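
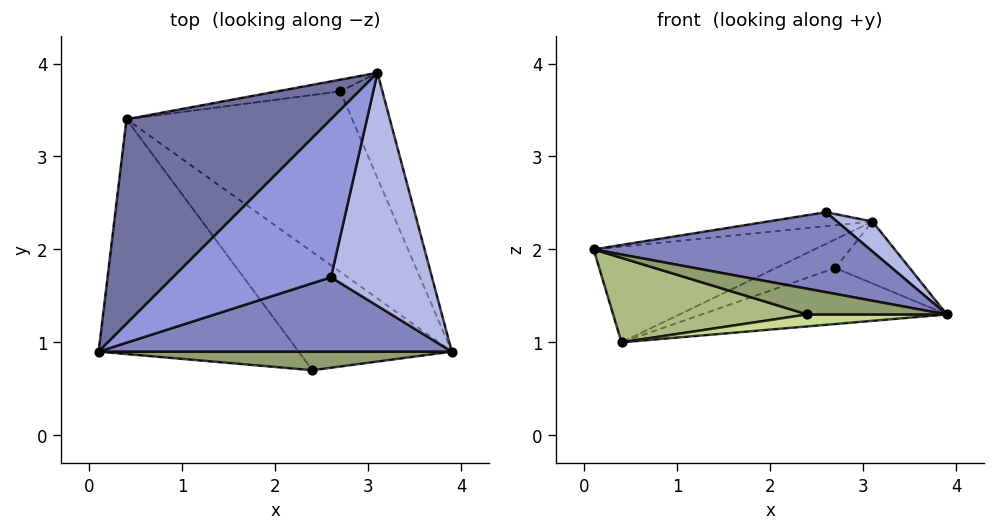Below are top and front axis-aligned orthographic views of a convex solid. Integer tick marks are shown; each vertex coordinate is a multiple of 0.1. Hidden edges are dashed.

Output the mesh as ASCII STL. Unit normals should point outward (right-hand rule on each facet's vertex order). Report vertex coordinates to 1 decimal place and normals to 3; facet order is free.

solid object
 facet normal -0.458 0.377 0.805
  outer loop
   vertex 0.4 3.4 1.0
   vertex 0.1 0.9 2.0
   vertex 3.1 3.9 2.3
  endloop
 endfacet
 facet normal 0.124 -0.727 0.676
  outer loop
   vertex 2.6 1.7 2.4
   vertex 0.1 0.9 2.0
   vertex 3.9 0.9 1.3
  endloop
 endfacet
 facet normal -0.184 0.086 0.979
  outer loop
   vertex 2.6 1.7 2.4
   vertex 3.1 3.9 2.3
   vertex 0.1 0.9 2.0
  endloop
 endfacet
 facet normal 0.605 -0.102 0.789
  outer loop
   vertex 2.6 1.7 2.4
   vertex 3.9 0.9 1.3
   vertex 3.1 3.9 2.3
  endloop
 endfacet
 facet normal 0.107 -0.805 0.583
  outer loop
   vertex 2.4 0.7 1.3
   vertex 3.9 0.9 1.3
   vertex 0.1 0.9 2.0
  endloop
 endfacet
 facet normal -0.301 -0.323 -0.897
  outer loop
   vertex 2.4 0.7 1.3
   vertex 0.1 0.9 2.0
   vertex 0.4 3.4 1.0
  endloop
 endfacet
 facet normal 0.013 -0.101 -0.995
  outer loop
   vertex 2.4 0.7 1.3
   vertex 0.4 3.4 1.0
   vertex 3.9 0.9 1.3
  endloop
 endfacet
 facet normal 0.636 0.391 -0.665
  outer loop
   vertex 2.7 3.7 1.8
   vertex 3.1 3.9 2.3
   vertex 3.9 0.9 1.3
  endloop
 endfacet
 facet normal 0.282 0.284 -0.916
  outer loop
   vertex 2.7 3.7 1.8
   vertex 3.9 0.9 1.3
   vertex 0.4 3.4 1.0
  endloop
 endfacet
 facet normal 0.011 0.925 -0.379
  outer loop
   vertex 2.7 3.7 1.8
   vertex 0.4 3.4 1.0
   vertex 3.1 3.9 2.3
  endloop
 endfacet
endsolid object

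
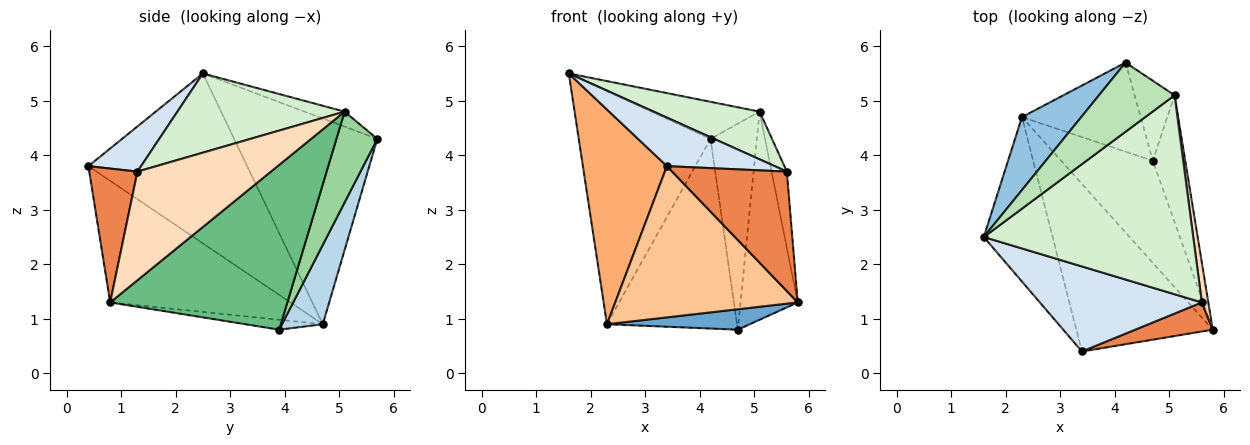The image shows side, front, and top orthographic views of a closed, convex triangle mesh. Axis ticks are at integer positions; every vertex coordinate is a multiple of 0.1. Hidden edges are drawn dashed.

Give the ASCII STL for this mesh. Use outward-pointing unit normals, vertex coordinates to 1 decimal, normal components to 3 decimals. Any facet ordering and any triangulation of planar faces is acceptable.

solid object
 facet normal -0.106 -0.195 -0.975
  outer loop
   vertex 2.3 4.7 0.9
   vertex 4.7 3.9 0.8
   vertex 5.8 0.8 1.3
  endloop
 endfacet
 facet normal -0.720 0.663 0.207
  outer loop
   vertex 2.3 4.7 0.9
   vertex 1.6 2.5 5.5
   vertex 4.2 5.7 4.3
  endloop
 endfacet
 facet normal 0.273 0.871 -0.409
  outer loop
   vertex 2.3 4.7 0.9
   vertex 4.2 5.7 4.3
   vertex 4.7 3.9 0.8
  endloop
 endfacet
 facet normal 0.235 -0.482 0.844
  outer loop
   vertex 3.4 0.4 3.8
   vertex 5.6 1.3 3.7
   vertex 1.6 2.5 5.5
  endloop
 endfacet
 facet normal 0.378 -0.900 0.219
  outer loop
   vertex 3.4 0.4 3.8
   vertex 5.8 0.8 1.3
   vertex 5.6 1.3 3.7
  endloop
 endfacet
 facet normal -0.832 -0.440 -0.337
  outer loop
   vertex 3.4 0.4 3.8
   vertex 1.6 2.5 5.5
   vertex 2.3 4.7 0.9
  endloop
 endfacet
 facet normal -0.552 -0.559 -0.619
  outer loop
   vertex 3.4 0.4 3.8
   vertex 2.3 4.7 0.9
   vertex 5.8 0.8 1.3
  endloop
 endfacet
 facet normal 0.992 0.113 0.059
  outer loop
   vertex 5.1 5.1 4.8
   vertex 5.6 1.3 3.7
   vertex 5.8 0.8 1.3
  endloop
 endfacet
 facet normal 0.935 0.302 -0.184
  outer loop
   vertex 5.1 5.1 4.8
   vertex 5.8 0.8 1.3
   vertex 4.7 3.9 0.8
  endloop
 endfacet
 facet normal 0.635 0.720 -0.280
  outer loop
   vertex 5.1 5.1 4.8
   vertex 4.7 3.9 0.8
   vertex 4.2 5.7 4.3
  endloop
 endfacet
 facet normal -0.172 0.465 0.868
  outer loop
   vertex 5.1 5.1 4.8
   vertex 4.2 5.7 4.3
   vertex 1.6 2.5 5.5
  endloop
 endfacet
 facet normal 0.345 -0.219 0.913
  outer loop
   vertex 5.1 5.1 4.8
   vertex 1.6 2.5 5.5
   vertex 5.6 1.3 3.7
  endloop
 endfacet
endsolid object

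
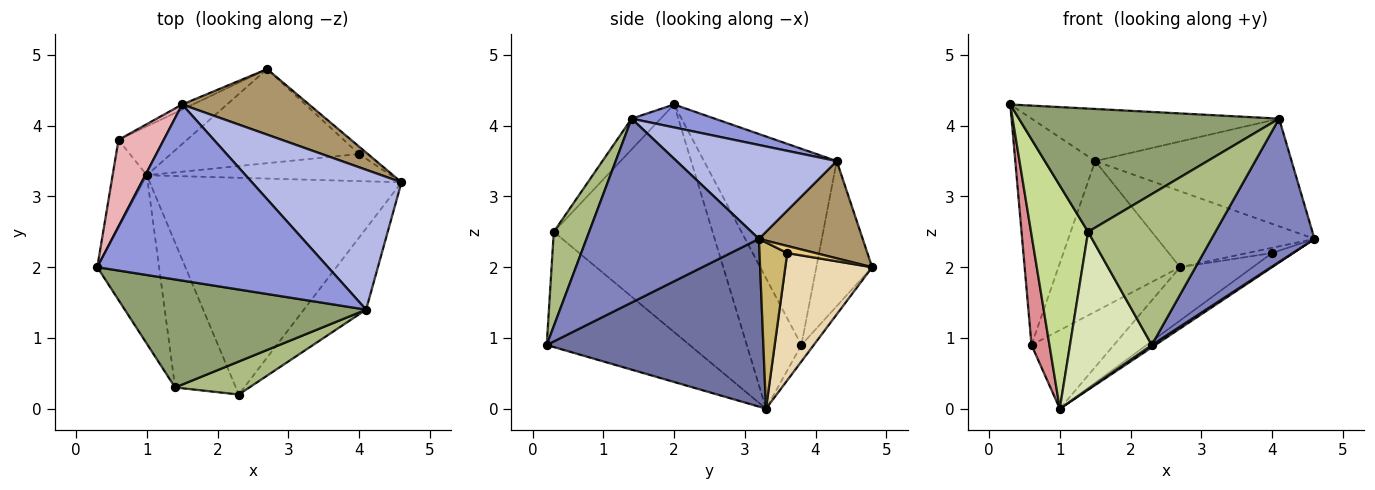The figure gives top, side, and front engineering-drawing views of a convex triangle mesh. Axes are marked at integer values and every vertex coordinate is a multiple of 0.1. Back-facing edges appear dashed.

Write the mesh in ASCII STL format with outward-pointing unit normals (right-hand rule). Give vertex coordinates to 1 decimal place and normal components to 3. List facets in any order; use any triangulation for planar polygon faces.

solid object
 facet normal 0.555 -0.009 -0.832
  outer loop
   vertex 1.0 3.3 0.0
   vertex 4.6 3.2 2.4
   vertex 2.3 0.2 0.9
  endloop
 endfacet
 facet normal 0.824 -0.493 -0.279
  outer loop
   vertex 4.1 1.4 4.1
   vertex 2.3 0.2 0.9
   vertex 4.6 3.2 2.4
  endloop
 endfacet
 facet normal 0.095 0.283 0.955
  outer loop
   vertex 1.5 4.3 3.5
   vertex 0.3 2.0 4.3
   vertex 4.1 1.4 4.1
  endloop
 endfacet
 facet normal 0.446 0.546 0.709
  outer loop
   vertex 1.5 4.3 3.5
   vertex 4.1 1.4 4.1
   vertex 4.6 3.2 2.4
  endloop
 endfacet
 facet normal -0.084 -0.750 0.657
  outer loop
   vertex 1.4 0.3 2.5
   vertex 4.1 1.4 4.1
   vertex 0.3 2.0 4.3
  endloop
 endfacet
 facet normal 0.262 -0.943 0.206
  outer loop
   vertex 1.4 0.3 2.5
   vertex 2.3 0.2 0.9
   vertex 4.1 1.4 4.1
  endloop
 endfacet
 facet normal -0.912 -0.328 -0.248
  outer loop
   vertex 1.4 0.3 2.5
   vertex 0.3 2.0 4.3
   vertex 1.0 3.3 0.0
  endloop
 endfacet
 facet normal -0.789 -0.452 -0.416
  outer loop
   vertex 1.4 0.3 2.5
   vertex 1.0 3.3 0.0
   vertex 2.3 0.2 0.9
  endloop
 endfacet
 facet normal 0.448 0.677 0.584
  outer loop
   vertex 2.7 4.8 2.0
   vertex 1.5 4.3 3.5
   vertex 4.6 3.2 2.4
  endloop
 endfacet
 facet normal 0.517 0.396 -0.759
  outer loop
   vertex 4.0 3.6 2.2
   vertex 4.6 3.2 2.4
   vertex 1.0 3.3 0.0
  endloop
 endfacet
 facet normal 0.548 0.480 -0.685
  outer loop
   vertex 4.0 3.6 2.2
   vertex 2.7 4.8 2.0
   vertex 4.6 3.2 2.4
  endloop
 endfacet
 facet normal 0.507 0.425 -0.750
  outer loop
   vertex 4.0 3.6 2.2
   vertex 1.0 3.3 0.0
   vertex 2.7 4.8 2.0
  endloop
 endfacet
 facet normal -0.127 0.842 -0.524
  outer loop
   vertex 0.6 3.8 0.9
   vertex 2.7 4.8 2.0
   vertex 1.0 3.3 0.0
  endloop
 endfacet
 facet normal -0.417 0.909 -0.030
  outer loop
   vertex 0.6 3.8 0.9
   vertex 1.5 4.3 3.5
   vertex 2.7 4.8 2.0
  endloop
 endfacet
 facet normal -0.922 -0.303 -0.242
  outer loop
   vertex 0.6 3.8 0.9
   vertex 1.0 3.3 0.0
   vertex 0.3 2.0 4.3
  endloop
 endfacet
 facet normal -0.841 0.506 0.194
  outer loop
   vertex 0.6 3.8 0.9
   vertex 0.3 2.0 4.3
   vertex 1.5 4.3 3.5
  endloop
 endfacet
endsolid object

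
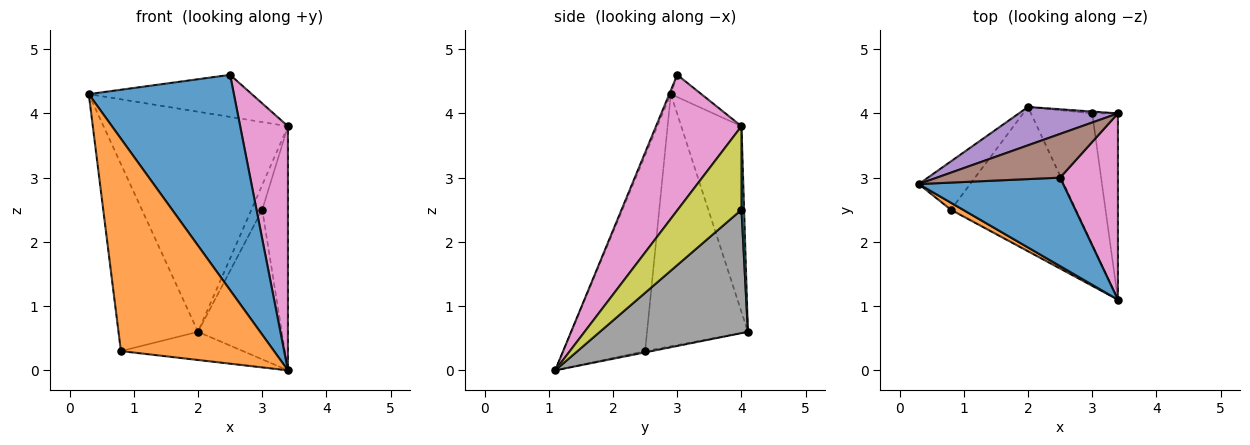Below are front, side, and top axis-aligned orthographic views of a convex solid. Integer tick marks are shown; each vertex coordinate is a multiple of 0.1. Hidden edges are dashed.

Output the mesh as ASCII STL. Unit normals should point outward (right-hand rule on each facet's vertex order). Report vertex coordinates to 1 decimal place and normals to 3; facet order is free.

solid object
 facet normal -0.010 -0.925 0.380
  outer loop
   vertex 2.5 3.0 4.6
   vertex 0.3 2.9 4.3
   vertex 3.4 1.1 0.0
  endloop
 endfacet
 facet normal -0.471 -0.881 0.029
  outer loop
   vertex 0.8 2.5 0.3
   vertex 3.4 1.1 0.0
   vertex 0.3 2.9 4.3
  endloop
 endfacet
 facet normal -0.775 0.611 -0.158
  outer loop
   vertex 0.8 2.5 0.3
   vertex 0.3 2.9 4.3
   vertex 2.0 4.1 0.6
  endloop
 endfacet
 facet normal -0.010 0.192 -0.981
  outer loop
   vertex 0.8 2.5 0.3
   vertex 2.0 4.1 0.6
   vertex 3.4 1.1 0.0
  endloop
 endfacet
 facet normal -0.306 0.938 0.163
  outer loop
   vertex 3.4 4.0 3.8
   vertex 2.0 4.1 0.6
   vertex 0.3 2.9 4.3
  endloop
 endfacet
 facet normal -0.129 0.688 0.715
  outer loop
   vertex 3.4 4.0 3.8
   vertex 0.3 2.9 4.3
   vertex 2.5 3.0 4.6
  endloop
 endfacet
 facet normal 0.818 -0.457 0.349
  outer loop
   vertex 3.4 4.0 3.8
   vertex 2.5 3.0 4.6
   vertex 3.4 1.1 0.0
  endloop
 endfacet
 facet normal 0.799 0.452 -0.397
  outer loop
   vertex 3.0 4.0 2.5
   vertex 3.4 1.1 0.0
   vertex 2.0 4.1 0.6
  endloop
 endfacet
 facet normal 0.892 0.360 -0.274
  outer loop
   vertex 3.0 4.0 2.5
   vertex 3.4 4.0 3.8
   vertex 3.4 1.1 0.0
  endloop
 endfacet
 facet normal 0.233 0.970 -0.072
  outer loop
   vertex 3.0 4.0 2.5
   vertex 2.0 4.1 0.6
   vertex 3.4 4.0 3.8
  endloop
 endfacet
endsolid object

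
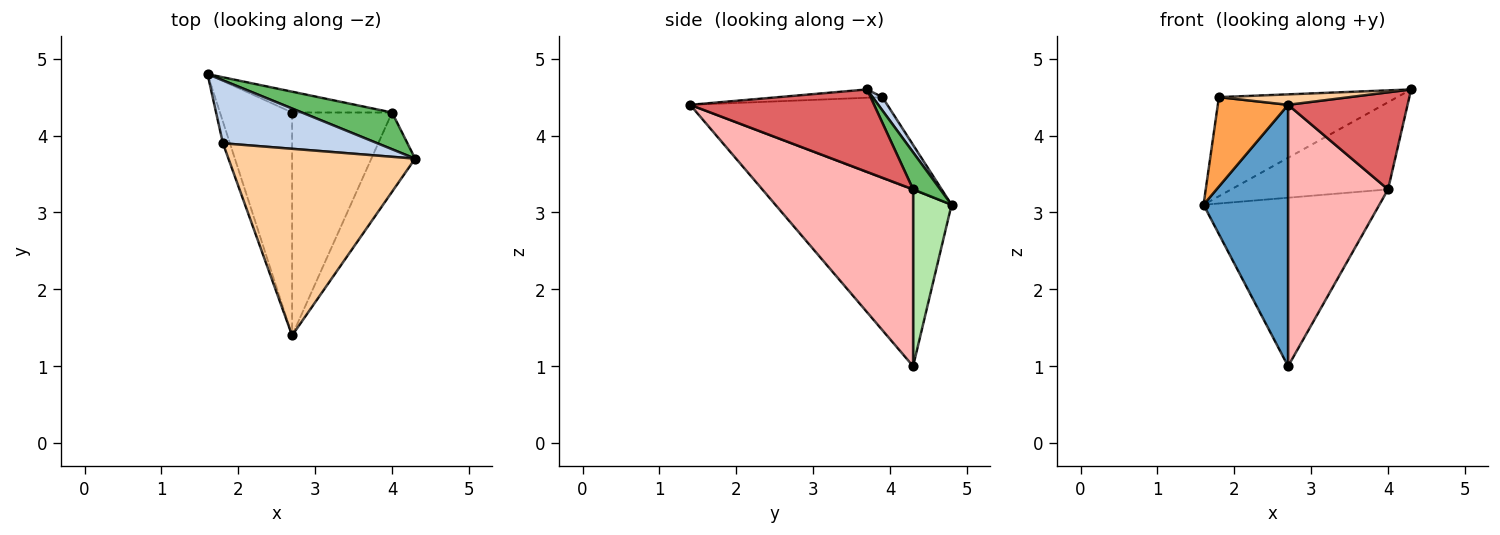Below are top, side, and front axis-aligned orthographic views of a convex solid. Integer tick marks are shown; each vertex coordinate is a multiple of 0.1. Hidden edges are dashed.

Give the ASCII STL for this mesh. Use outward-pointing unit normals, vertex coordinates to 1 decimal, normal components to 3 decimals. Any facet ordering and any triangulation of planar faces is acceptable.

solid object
 facet normal -0.846 -0.406 -0.346
  outer loop
   vertex 2.7 4.3 1.0
   vertex 2.7 1.4 4.4
   vertex 1.6 4.8 3.1
  endloop
 endfacet
 facet normal 0.046 0.843 0.536
  outer loop
   vertex 1.8 3.9 4.5
   vertex 4.3 3.7 4.6
   vertex 1.6 4.8 3.1
  endloop
 endfacet
 facet normal -0.939 -0.335 -0.081
  outer loop
   vertex 1.8 3.9 4.5
   vertex 1.6 4.8 3.1
   vertex 2.7 1.4 4.4
  endloop
 endfacet
 facet normal -0.044 -0.056 0.997
  outer loop
   vertex 1.8 3.9 4.5
   vertex 2.7 1.4 4.4
   vertex 4.3 3.7 4.6
  endloop
 endfacet
 facet normal 0.158 0.910 0.384
  outer loop
   vertex 4.0 4.3 3.3
   vertex 1.6 4.8 3.1
   vertex 4.3 3.7 4.6
  endloop
 endfacet
 facet normal 0.212 0.970 -0.120
  outer loop
   vertex 4.0 4.3 3.3
   vertex 2.7 4.3 1.0
   vertex 1.6 4.8 3.1
  endloop
 endfacet
 facet normal 0.766 -0.498 -0.407
  outer loop
   vertex 4.0 4.3 3.3
   vertex 4.3 3.7 4.6
   vertex 2.7 1.4 4.4
  endloop
 endfacet
 facet normal 0.754 -0.500 -0.426
  outer loop
   vertex 4.0 4.3 3.3
   vertex 2.7 1.4 4.4
   vertex 2.7 4.3 1.0
  endloop
 endfacet
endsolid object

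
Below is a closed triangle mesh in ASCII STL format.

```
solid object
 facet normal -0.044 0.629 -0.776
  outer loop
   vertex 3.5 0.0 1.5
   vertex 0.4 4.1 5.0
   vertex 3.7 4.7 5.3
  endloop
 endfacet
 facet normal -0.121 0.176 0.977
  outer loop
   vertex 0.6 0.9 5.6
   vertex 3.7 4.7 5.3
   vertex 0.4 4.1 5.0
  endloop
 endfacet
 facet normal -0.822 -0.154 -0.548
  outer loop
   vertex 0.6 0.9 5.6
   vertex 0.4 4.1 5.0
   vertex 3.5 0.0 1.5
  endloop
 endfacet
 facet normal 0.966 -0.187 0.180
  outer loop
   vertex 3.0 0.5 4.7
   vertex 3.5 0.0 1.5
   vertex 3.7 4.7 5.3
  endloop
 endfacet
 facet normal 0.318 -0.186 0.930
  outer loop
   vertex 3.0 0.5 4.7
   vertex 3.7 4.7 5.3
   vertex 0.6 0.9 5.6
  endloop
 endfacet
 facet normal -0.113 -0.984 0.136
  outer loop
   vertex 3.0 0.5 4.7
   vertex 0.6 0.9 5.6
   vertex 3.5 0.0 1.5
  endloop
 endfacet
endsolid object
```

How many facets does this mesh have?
6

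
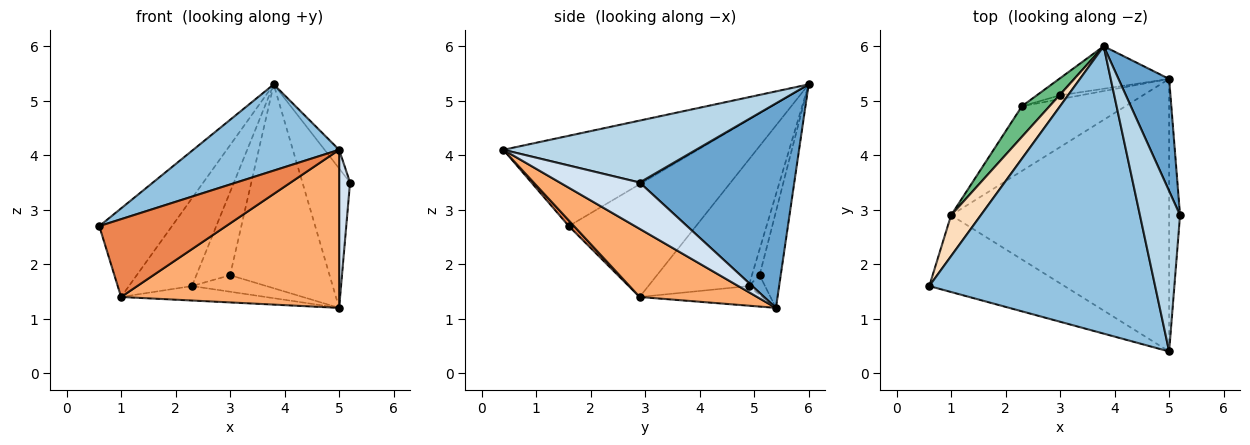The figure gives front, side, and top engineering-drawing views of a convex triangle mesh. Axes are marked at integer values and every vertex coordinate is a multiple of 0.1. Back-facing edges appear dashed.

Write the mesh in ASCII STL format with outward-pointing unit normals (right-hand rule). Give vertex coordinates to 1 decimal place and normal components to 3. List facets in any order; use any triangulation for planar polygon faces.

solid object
 facet normal 0.930 0.286 0.230
  outer loop
   vertex 5.0 5.4 1.2
   vertex 3.8 6.0 5.3
   vertex 5.2 2.9 3.5
  endloop
 endfacet
 facet normal -0.358 -0.268 0.894
  outer loop
   vertex 5.0 0.4 4.1
   vertex 3.8 6.0 5.3
   vertex 0.6 1.6 2.7
  endloop
 endfacet
 facet normal 0.838 0.063 0.543
  outer loop
   vertex 5.0 0.4 4.1
   vertex 5.2 2.9 3.5
   vertex 3.8 6.0 5.3
  endloop
 endfacet
 facet normal 0.965 -0.132 -0.227
  outer loop
   vertex 5.0 0.4 4.1
   vertex 5.0 5.4 1.2
   vertex 5.2 2.9 3.5
  endloop
 endfacet
 facet normal 0.029 -0.711 -0.702
  outer loop
   vertex 1.0 2.9 1.4
   vertex 5.0 0.4 4.1
   vertex 0.6 1.6 2.7
  endloop
 endfacet
 facet normal 0.261 -0.484 -0.835
  outer loop
   vertex 1.0 2.9 1.4
   vertex 5.0 5.4 1.2
   vertex 5.0 0.4 4.1
  endloop
 endfacet
 facet normal -0.182 0.214 -0.960
  outer loop
   vertex 1.0 2.9 1.4
   vertex 2.3 4.9 1.6
   vertex 5.0 5.4 1.2
  endloop
 endfacet
 facet normal -0.846 0.484 0.223
  outer loop
   vertex 1.0 2.9 1.4
   vertex 0.6 1.6 2.7
   vertex 3.8 6.0 5.3
  endloop
 endfacet
 facet normal -0.833 0.523 0.182
  outer loop
   vertex 1.0 2.9 1.4
   vertex 3.8 6.0 5.3
   vertex 2.3 4.9 1.6
  endloop
 endfacet
 facet normal -0.204 0.958 -0.200
  outer loop
   vertex 3.0 5.1 1.8
   vertex 3.8 6.0 5.3
   vertex 5.0 5.4 1.2
  endloop
 endfacet
 facet normal -0.217 0.956 -0.196
  outer loop
   vertex 3.0 5.1 1.8
   vertex 2.3 4.9 1.6
   vertex 3.8 6.0 5.3
  endloop
 endfacet
 facet normal -0.209 0.953 -0.221
  outer loop
   vertex 3.0 5.1 1.8
   vertex 5.0 5.4 1.2
   vertex 2.3 4.9 1.6
  endloop
 endfacet
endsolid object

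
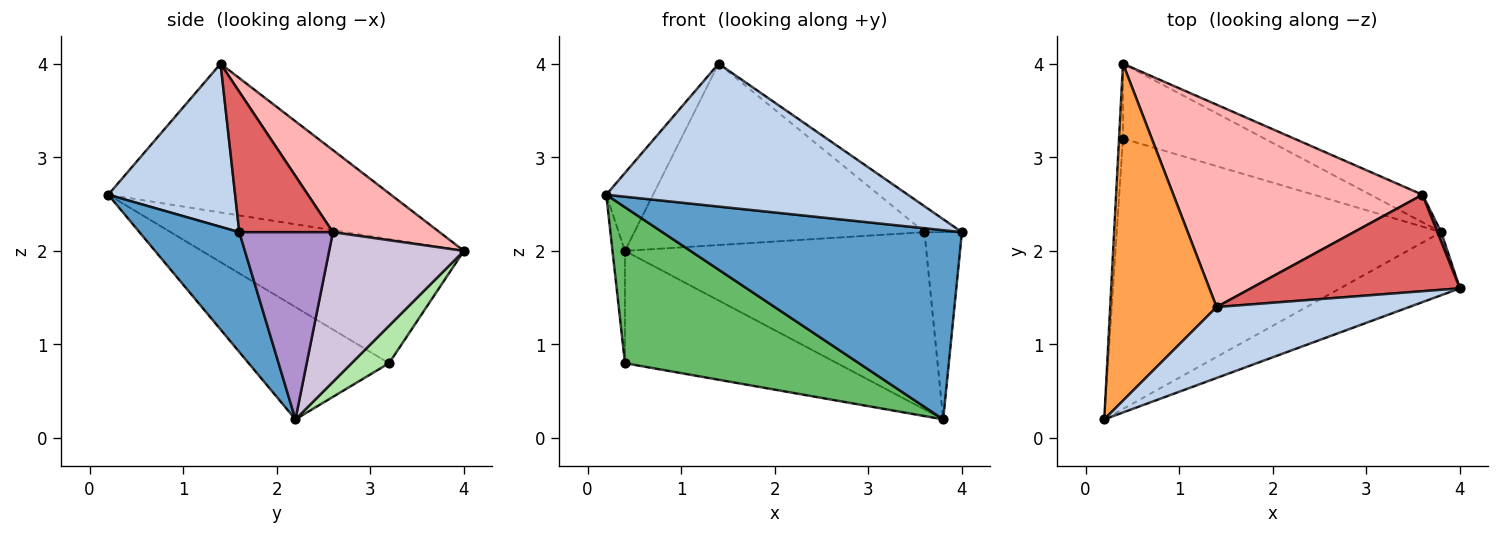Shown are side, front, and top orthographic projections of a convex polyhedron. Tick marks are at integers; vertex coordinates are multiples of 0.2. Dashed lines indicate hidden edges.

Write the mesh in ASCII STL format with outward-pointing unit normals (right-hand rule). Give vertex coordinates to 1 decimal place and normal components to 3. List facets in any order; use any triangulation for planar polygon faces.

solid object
 facet normal 0.302 -0.905 -0.302
  outer loop
   vertex 3.8 2.2 0.2
   vertex 4.0 1.6 2.2
   vertex 0.2 0.2 2.6
  endloop
 endfacet
 facet normal 0.353 -0.838 0.416
  outer loop
   vertex 1.4 1.4 4.0
   vertex 0.2 0.2 2.6
   vertex 4.0 1.6 2.2
  endloop
 endfacet
 facet normal -0.806 0.133 0.577
  outer loop
   vertex 1.4 1.4 4.0
   vertex 0.4 4.0 2.0
   vertex 0.2 0.2 2.6
  endloop
 endfacet
 facet normal -0.998 0.048 -0.032
  outer loop
   vertex 0.4 3.2 0.8
   vertex 0.2 0.2 2.6
   vertex 0.4 4.0 2.0
  endloop
 endfacet
 facet normal -0.287 -0.479 -0.830
  outer loop
   vertex 0.4 3.2 0.8
   vertex 3.8 2.2 0.2
   vertex 0.2 0.2 2.6
  endloop
 endfacet
 facet normal 0.145 0.823 -0.549
  outer loop
   vertex 0.4 3.2 0.8
   vertex 0.4 4.0 2.0
   vertex 3.8 2.2 0.2
  endloop
 endfacet
 facet normal 0.544 0.218 0.810
  outer loop
   vertex 3.6 2.6 2.2
   vertex 1.4 1.4 4.0
   vertex 4.0 1.6 2.2
  endloop
 endfacet
 facet normal 0.238 0.648 0.723
  outer loop
   vertex 3.6 2.6 2.2
   vertex 0.4 4.0 2.0
   vertex 1.4 1.4 4.0
  endloop
 endfacet
 facet normal 0.928 0.371 0.019
  outer loop
   vertex 3.6 2.6 2.2
   vertex 4.0 1.6 2.2
   vertex 3.8 2.2 0.2
  endloop
 endfacet
 facet normal 0.404 0.904 -0.140
  outer loop
   vertex 3.6 2.6 2.2
   vertex 3.8 2.2 0.2
   vertex 0.4 4.0 2.0
  endloop
 endfacet
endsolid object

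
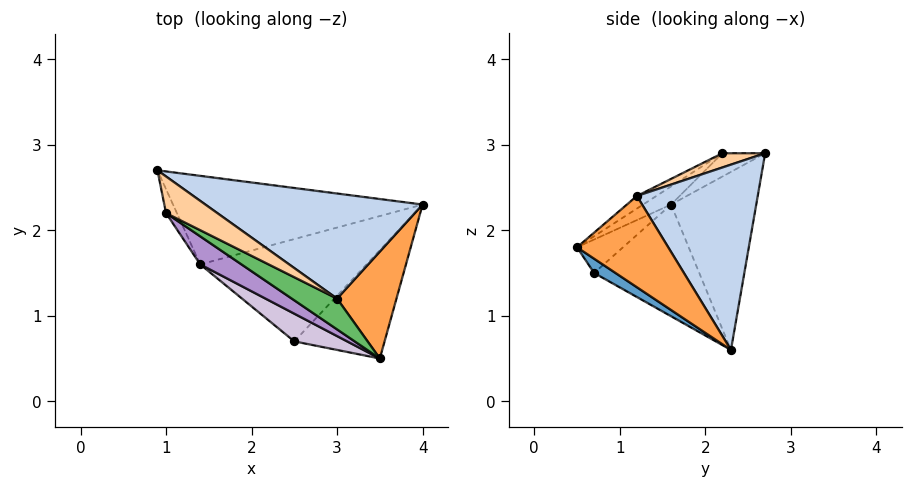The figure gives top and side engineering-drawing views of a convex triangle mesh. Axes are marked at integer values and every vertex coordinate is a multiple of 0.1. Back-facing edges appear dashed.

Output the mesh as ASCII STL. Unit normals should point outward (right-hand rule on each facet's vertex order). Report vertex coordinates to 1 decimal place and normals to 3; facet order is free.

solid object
 facet normal 0.128 -0.574 -0.809
  outer loop
   vertex 2.5 0.7 1.5
   vertex 4.0 2.3 0.6
   vertex 3.5 0.5 1.8
  endloop
 endfacet
 facet normal 0.543 0.548 0.636
  outer loop
   vertex 3.0 1.2 2.4
   vertex 4.0 2.3 0.6
   vertex 0.9 2.7 2.9
  endloop
 endfacet
 facet normal 0.831 0.130 0.541
  outer loop
   vertex 3.0 1.2 2.4
   vertex 3.5 0.5 1.8
   vertex 4.0 2.3 0.6
  endloop
 endfacet
 facet normal 0.267 0.053 0.962
  outer loop
   vertex 3.0 1.2 2.4
   vertex 0.9 2.7 2.9
   vertex 1.0 2.2 2.9
  endloop
 endfacet
 facet normal -0.188 -0.713 0.676
  outer loop
   vertex 3.0 1.2 2.4
   vertex 1.0 2.2 2.9
   vertex 3.5 0.5 1.8
  endloop
 endfacet
 facet normal -0.892 -0.178 -0.416
  outer loop
   vertex 1.4 1.6 2.3
   vertex 1.0 2.2 2.9
   vertex 0.9 2.7 2.9
  endloop
 endfacet
 facet normal -0.572 0.177 -0.801
  outer loop
   vertex 1.4 1.6 2.3
   vertex 0.9 2.7 2.9
   vertex 4.0 2.3 0.6
  endloop
 endfacet
 facet normal -0.557 0.056 -0.829
  outer loop
   vertex 1.4 1.6 2.3
   vertex 4.0 2.3 0.6
   vertex 2.5 0.7 1.5
  endloop
 endfacet
 facet normal -0.259 -0.764 0.591
  outer loop
   vertex 1.4 1.6 2.3
   vertex 3.5 0.5 1.8
   vertex 1.0 2.2 2.9
  endloop
 endfacet
 facet normal -0.310 -0.815 0.490
  outer loop
   vertex 1.4 1.6 2.3
   vertex 2.5 0.7 1.5
   vertex 3.5 0.5 1.8
  endloop
 endfacet
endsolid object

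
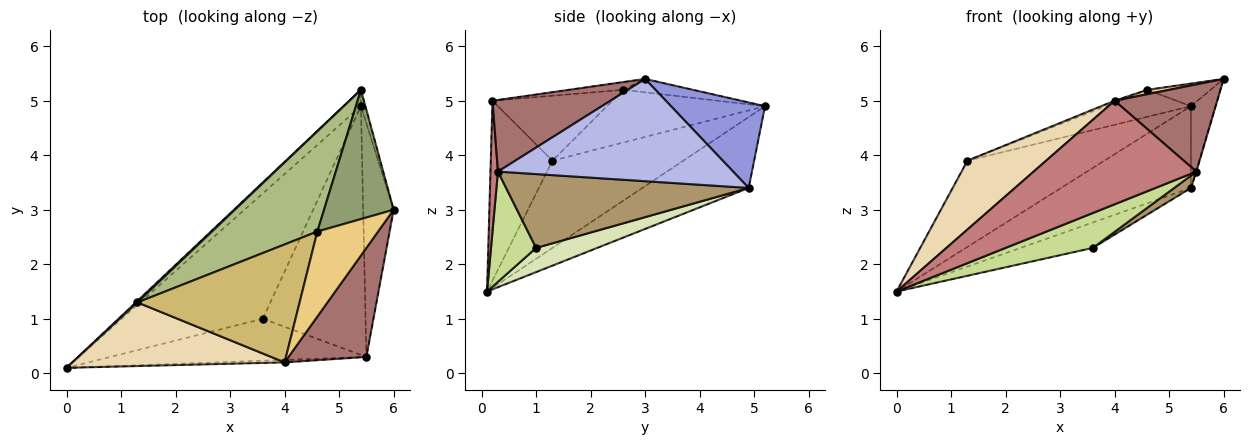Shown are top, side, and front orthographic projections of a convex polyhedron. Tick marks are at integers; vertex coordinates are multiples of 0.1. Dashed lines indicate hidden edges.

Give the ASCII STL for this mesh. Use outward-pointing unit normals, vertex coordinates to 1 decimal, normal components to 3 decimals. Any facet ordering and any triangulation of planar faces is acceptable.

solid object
 facet normal -0.691 0.723 0.013
  outer loop
   vertex 1.3 1.3 3.9
   vertex 5.4 5.2 4.9
   vertex 0.0 0.1 1.5
  endloop
 endfacet
 facet normal -0.626 0.765 -0.153
  outer loop
   vertex 5.4 4.9 3.4
   vertex 0.0 0.1 1.5
   vertex 5.4 5.2 4.9
  endloop
 endfacet
 facet normal 0.966 0.252 -0.050
  outer loop
   vertex 5.4 4.9 3.4
   vertex 5.4 5.2 4.9
   vertex 6.0 3.0 5.4
  endloop
 endfacet
 facet normal 0.958 0.002 -0.285
  outer loop
   vertex 5.4 4.9 3.4
   vertex 6.0 3.0 5.4
   vertex 5.5 0.3 3.7
  endloop
 endfacet
 facet normal -0.187 0.169 0.968
  outer loop
   vertex 4.6 2.6 5.2
   vertex 6.0 3.0 5.4
   vertex 5.4 5.2 4.9
  endloop
 endfacet
 facet normal -0.435 0.234 0.870
  outer loop
   vertex 4.6 2.6 5.2
   vertex 5.4 5.2 4.9
   vertex 1.3 1.3 3.9
  endloop
 endfacet
 facet normal 0.314 -0.607 -0.730
  outer loop
   vertex 3.6 1.0 2.3
   vertex 5.5 0.3 3.7
   vertex 0.0 0.1 1.5
  endloop
 endfacet
 facet normal 0.166 0.196 -0.966
  outer loop
   vertex 3.6 1.0 2.3
   vertex 0.0 0.1 1.5
   vertex 5.4 4.9 3.4
  endloop
 endfacet
 facet normal 0.583 -0.040 -0.811
  outer loop
   vertex 3.6 1.0 2.3
   vertex 5.4 4.9 3.4
   vertex 5.5 0.3 3.7
  endloop
 endfacet
 facet normal -0.372 0.016 0.928
  outer loop
   vertex 4.0 0.2 5.0
   vertex 4.6 2.6 5.2
   vertex 1.3 1.3 3.9
  endloop
 endfacet
 facet normal -0.127 -0.051 0.991
  outer loop
   vertex 4.0 0.2 5.0
   vertex 6.0 3.0 5.4
   vertex 4.6 2.6 5.2
  endloop
 endfacet
 facet normal -0.499 -0.636 0.588
  outer loop
   vertex 4.0 0.2 5.0
   vertex 1.3 1.3 3.9
   vertex 0.0 0.1 1.5
  endloop
 endfacet
 facet normal 0.583 -0.507 0.634
  outer loop
   vertex 4.0 0.2 5.0
   vertex 5.5 0.3 3.7
   vertex 6.0 3.0 5.4
  endloop
 endfacet
 facet normal 0.046 -0.999 -0.024
  outer loop
   vertex 4.0 0.2 5.0
   vertex 0.0 0.1 1.5
   vertex 5.5 0.3 3.7
  endloop
 endfacet
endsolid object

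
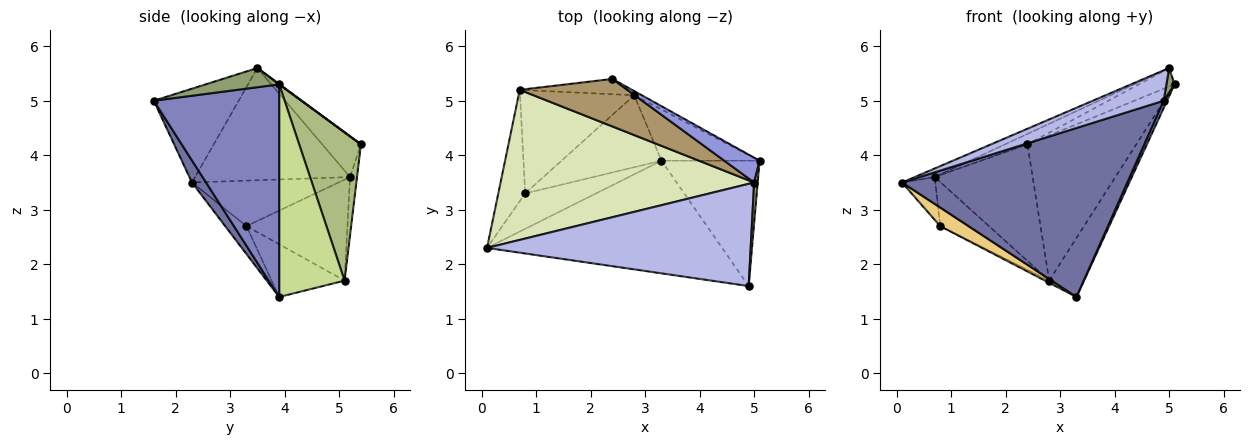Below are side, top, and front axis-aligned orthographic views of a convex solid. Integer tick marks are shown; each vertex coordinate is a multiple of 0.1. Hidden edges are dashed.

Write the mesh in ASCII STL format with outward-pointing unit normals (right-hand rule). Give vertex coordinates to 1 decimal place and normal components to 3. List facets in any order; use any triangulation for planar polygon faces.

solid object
 facet normal 0.052 -0.831 -0.554
  outer loop
   vertex 4.9 1.6 5.0
   vertex 0.1 2.3 3.5
   vertex 3.3 3.9 1.4
  endloop
 endfacet
 facet normal 0.908 -0.024 -0.419
  outer loop
   vertex 4.9 1.6 5.0
   vertex 3.3 3.9 1.4
   vertex 5.1 3.9 5.3
  endloop
 endfacet
 facet normal 0.007 0.599 0.801
  outer loop
   vertex 5.0 3.5 5.6
   vertex 5.1 3.9 5.3
   vertex 2.4 5.4 4.2
  endloop
 endfacet
 facet normal -0.323 -0.270 0.907
  outer loop
   vertex 5.0 3.5 5.6
   vertex 0.1 2.3 3.5
   vertex 4.9 1.6 5.0
  endloop
 endfacet
 facet normal 0.977 -0.109 0.181
  outer loop
   vertex 5.0 3.5 5.6
   vertex 4.9 1.6 5.0
   vertex 5.1 3.9 5.3
  endloop
 endfacet
 facet normal 0.493 0.869 -0.025
  outer loop
   vertex 2.8 5.1 1.7
   vertex 2.4 5.4 4.2
   vertex 5.1 3.9 5.3
  endloop
 endfacet
 facet normal 0.818 0.435 -0.377
  outer loop
   vertex 2.8 5.1 1.7
   vertex 5.1 3.9 5.3
   vertex 3.3 3.9 1.4
  endloop
 endfacet
 facet normal -0.404 0.052 0.913
  outer loop
   vertex 0.7 5.2 3.6
   vertex 0.1 2.3 3.5
   vertex 5.0 3.5 5.6
  endloop
 endfacet
 facet normal -0.347 0.200 0.916
  outer loop
   vertex 0.7 5.2 3.6
   vertex 5.0 3.5 5.6
   vertex 2.4 5.4 4.2
  endloop
 endfacet
 facet normal -0.070 0.989 -0.130
  outer loop
   vertex 0.7 5.2 3.6
   vertex 2.4 5.4 4.2
   vertex 2.8 5.1 1.7
  endloop
 endfacet
 facet normal -0.330 -0.438 -0.836
  outer loop
   vertex 0.8 3.3 2.7
   vertex 3.3 3.9 1.4
   vertex 0.1 2.3 3.5
  endloop
 endfacet
 facet normal -0.466 0.027 -0.884
  outer loop
   vertex 0.8 3.3 2.7
   vertex 2.8 5.1 1.7
   vertex 3.3 3.9 1.4
  endloop
 endfacet
 facet normal -0.845 0.192 -0.499
  outer loop
   vertex 0.8 3.3 2.7
   vertex 0.1 2.3 3.5
   vertex 0.7 5.2 3.6
  endloop
 endfacet
 facet normal -0.631 0.305 -0.713
  outer loop
   vertex 0.8 3.3 2.7
   vertex 0.7 5.2 3.6
   vertex 2.8 5.1 1.7
  endloop
 endfacet
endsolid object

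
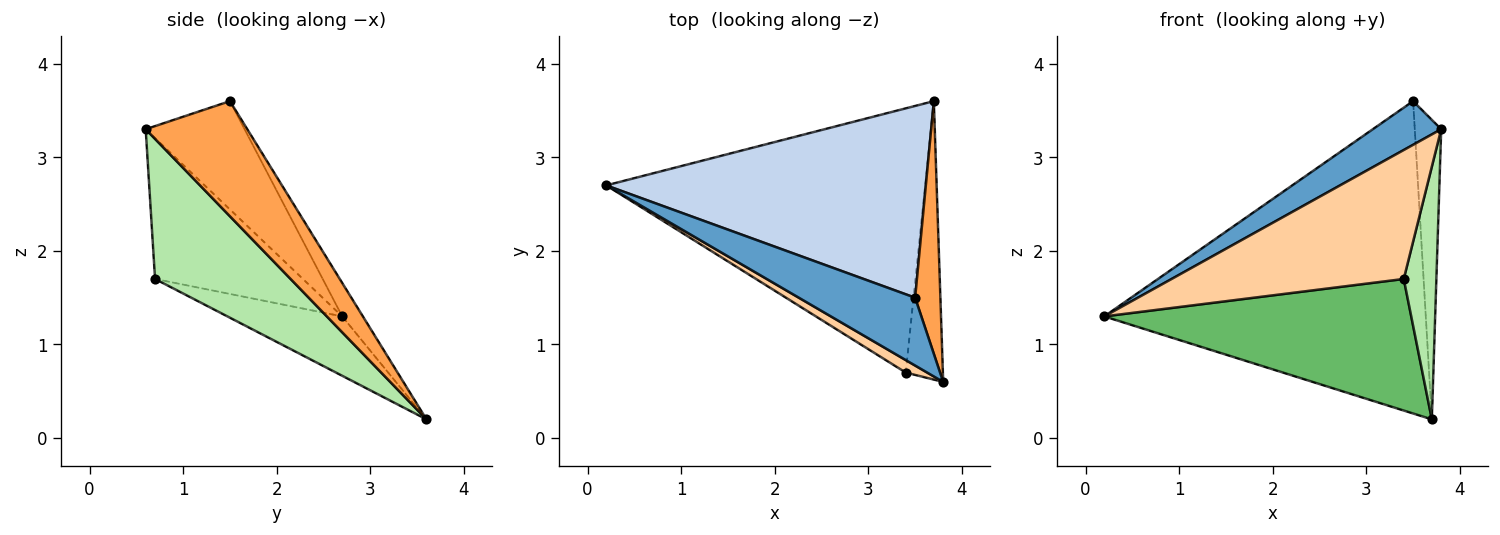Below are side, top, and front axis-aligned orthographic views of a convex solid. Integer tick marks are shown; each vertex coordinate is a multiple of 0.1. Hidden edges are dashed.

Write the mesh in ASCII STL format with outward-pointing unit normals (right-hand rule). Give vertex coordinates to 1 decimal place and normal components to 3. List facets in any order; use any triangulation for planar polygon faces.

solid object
 facet normal -0.616 -0.426 0.662
  outer loop
   vertex 3.5 1.5 3.6
   vertex 0.2 2.7 1.3
   vertex 3.8 0.6 3.3
  endloop
 endfacet
 facet normal -0.055 0.851 0.522
  outer loop
   vertex 3.5 1.5 3.6
   vertex 3.7 3.6 0.2
   vertex 0.2 2.7 1.3
  endloop
 endfacet
 facet normal 0.947 0.246 0.208
  outer loop
   vertex 3.5 1.5 3.6
   vertex 3.8 0.6 3.3
   vertex 3.7 3.6 0.2
  endloop
 endfacet
 facet normal -0.536 -0.841 0.081
  outer loop
   vertex 3.4 0.7 1.7
   vertex 3.8 0.6 3.3
   vertex 0.2 2.7 1.3
  endloop
 endfacet
 facet normal -0.164 -0.440 -0.883
  outer loop
   vertex 3.4 0.7 1.7
   vertex 0.2 2.7 1.3
   vertex 3.7 3.6 0.2
  endloop
 endfacet
 facet normal 0.942 -0.226 -0.250
  outer loop
   vertex 3.4 0.7 1.7
   vertex 3.7 3.6 0.2
   vertex 3.8 0.6 3.3
  endloop
 endfacet
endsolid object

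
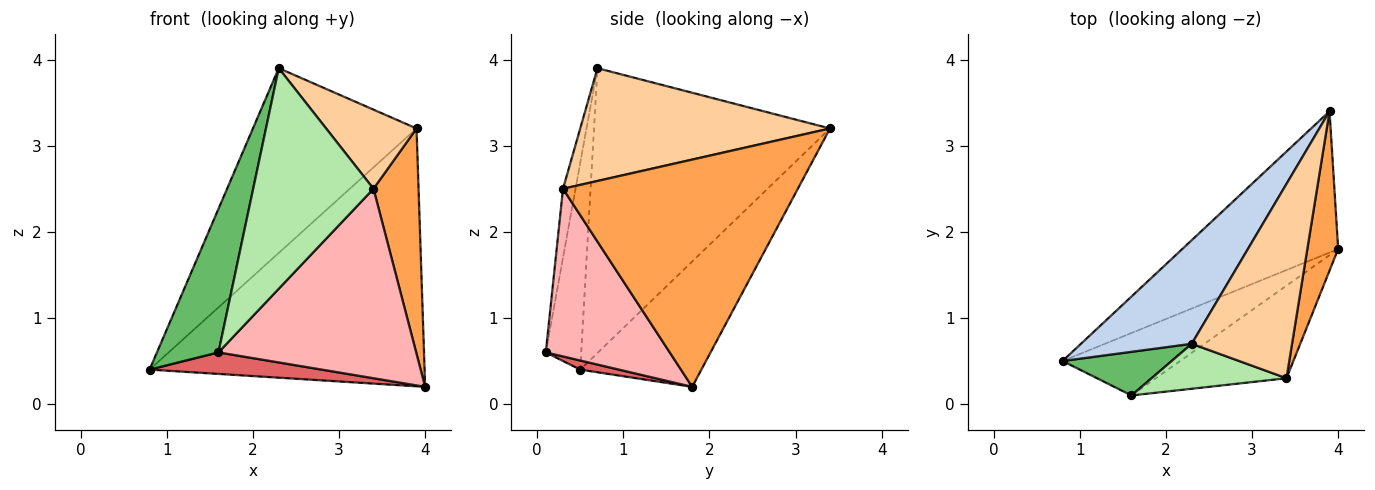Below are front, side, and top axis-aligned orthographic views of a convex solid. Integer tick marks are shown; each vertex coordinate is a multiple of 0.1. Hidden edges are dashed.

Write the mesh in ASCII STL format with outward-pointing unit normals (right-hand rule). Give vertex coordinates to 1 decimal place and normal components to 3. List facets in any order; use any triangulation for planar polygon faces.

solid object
 facet normal -0.360 0.818 -0.448
  outer loop
   vertex 3.9 3.4 3.2
   vertex 4.0 1.8 0.2
   vertex 0.8 0.5 0.4
  endloop
 endfacet
 facet normal -0.783 0.543 0.304
  outer loop
   vertex 2.3 0.7 3.9
   vertex 3.9 3.4 3.2
   vertex 0.8 0.5 0.4
  endloop
 endfacet
 facet normal 0.973 -0.187 0.132
  outer loop
   vertex 3.4 0.3 2.5
   vertex 4.0 1.8 0.2
   vertex 3.9 3.4 3.2
  endloop
 endfacet
 facet normal 0.721 -0.261 0.641
  outer loop
   vertex 3.4 0.3 2.5
   vertex 3.9 3.4 3.2
   vertex 2.3 0.7 3.9
  endloop
 endfacet
 facet normal -0.483 -0.838 0.255
  outer loop
   vertex 1.6 0.1 0.6
   vertex 2.3 0.7 3.9
   vertex 0.8 0.5 0.4
  endloop
 endfacet
 facet normal -0.101 -0.975 0.199
  outer loop
   vertex 1.6 0.1 0.6
   vertex 3.4 0.3 2.5
   vertex 2.3 0.7 3.9
  endloop
 endfacet
 facet normal 0.073 -0.325 -0.943
  outer loop
   vertex 1.6 0.1 0.6
   vertex 0.8 0.5 0.4
   vertex 4.0 1.8 0.2
  endloop
 endfacet
 facet normal 0.491 -0.783 -0.383
  outer loop
   vertex 1.6 0.1 0.6
   vertex 4.0 1.8 0.2
   vertex 3.4 0.3 2.5
  endloop
 endfacet
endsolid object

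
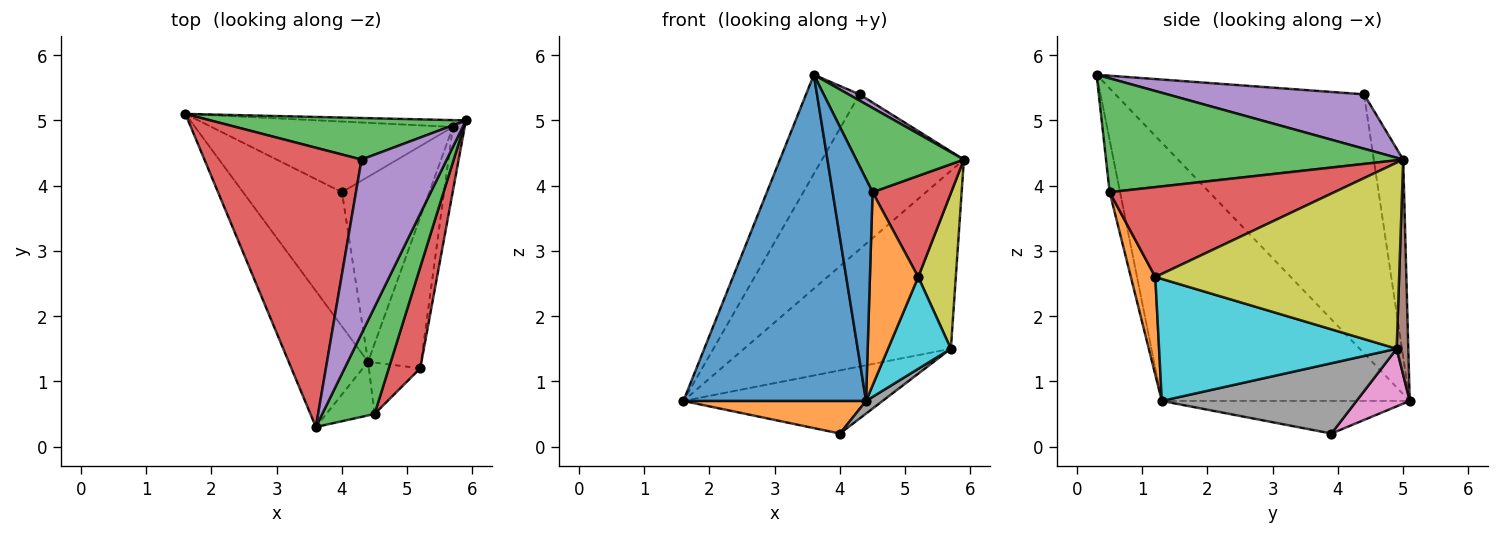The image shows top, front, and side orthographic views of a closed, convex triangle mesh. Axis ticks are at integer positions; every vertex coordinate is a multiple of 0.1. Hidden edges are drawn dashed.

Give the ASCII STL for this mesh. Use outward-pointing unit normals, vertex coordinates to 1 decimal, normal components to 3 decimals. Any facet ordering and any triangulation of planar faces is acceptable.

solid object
 facet normal -0.781 -0.576 -0.240
  outer loop
   vertex 4.4 1.3 0.7
   vertex 3.6 0.3 5.7
   vertex 1.6 5.1 0.7
  endloop
 endfacet
 facet normal -0.305 -0.225 -0.925
  outer loop
   vertex 4.4 1.3 0.7
   vertex 1.6 5.1 0.7
   vertex 4.0 3.9 0.2
  endloop
 endfacet
 facet normal -0.196 0.947 0.254
  outer loop
   vertex 4.3 4.4 5.4
   vertex 5.9 5.0 4.4
   vertex 1.6 5.1 0.7
  endloop
 endfacet
 facet normal -0.841 0.181 0.510
  outer loop
   vertex 4.3 4.4 5.4
   vertex 1.6 5.1 0.7
   vertex 3.6 0.3 5.7
  endloop
 endfacet
 facet normal 0.538 -0.030 0.842
  outer loop
   vertex 4.3 4.4 5.4
   vertex 3.6 0.3 5.7
   vertex 5.9 5.0 4.4
  endloop
 endfacet
 facet normal 0.056 0.998 -0.038
  outer loop
   vertex 5.7 4.9 1.5
   vertex 1.6 5.1 0.7
   vertex 5.9 5.0 4.4
  endloop
 endfacet
 facet normal 0.175 0.656 -0.734
  outer loop
   vertex 5.7 4.9 1.5
   vertex 4.0 3.9 0.2
   vertex 1.6 5.1 0.7
  endloop
 endfacet
 facet normal 0.626 -0.053 -0.778
  outer loop
   vertex 5.7 4.9 1.5
   vertex 4.4 1.3 0.7
   vertex 4.0 3.9 0.2
  endloop
 endfacet
 facet normal 0.986 -0.152 -0.063
  outer loop
   vertex 5.2 1.2 2.6
   vertex 5.7 4.9 1.5
   vertex 5.9 5.0 4.4
  endloop
 endfacet
 facet normal 0.891 -0.236 -0.388
  outer loop
   vertex 5.2 1.2 2.6
   vertex 4.4 1.3 0.7
   vertex 5.7 4.9 1.5
  endloop
 endfacet
 facet normal -0.246 -0.942 -0.228
  outer loop
   vertex 4.5 0.5 3.9
   vertex 3.6 0.3 5.7
   vertex 4.4 1.3 0.7
  endloop
 endfacet
 facet normal 0.440 -0.868 -0.231
  outer loop
   vertex 4.5 0.5 3.9
   vertex 4.4 1.3 0.7
   vertex 5.2 1.2 2.6
  endloop
 endfacet
 facet normal 0.863 -0.313 0.397
  outer loop
   vertex 4.5 0.5 3.9
   vertex 5.9 5.0 4.4
   vertex 3.6 0.3 5.7
  endloop
 endfacet
 facet normal 0.896 -0.314 0.314
  outer loop
   vertex 4.5 0.5 3.9
   vertex 5.2 1.2 2.6
   vertex 5.9 5.0 4.4
  endloop
 endfacet
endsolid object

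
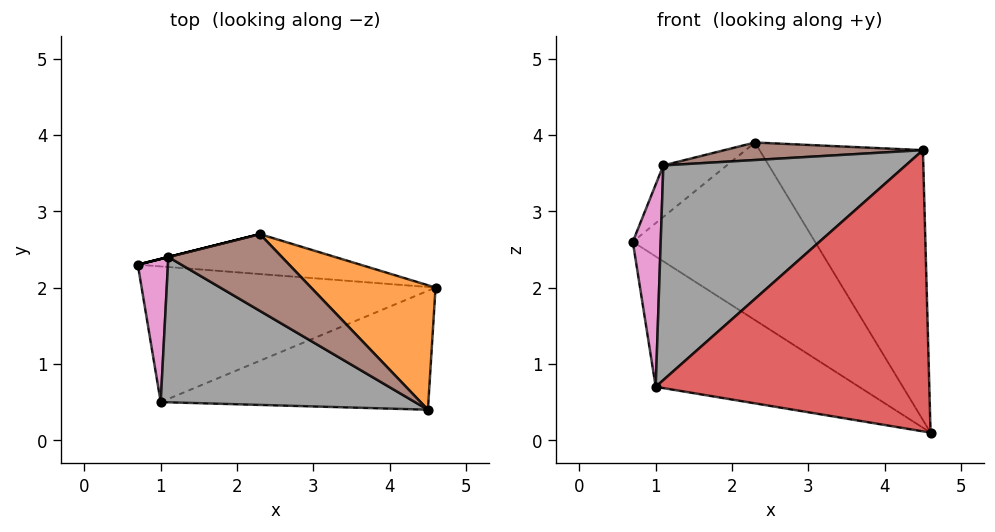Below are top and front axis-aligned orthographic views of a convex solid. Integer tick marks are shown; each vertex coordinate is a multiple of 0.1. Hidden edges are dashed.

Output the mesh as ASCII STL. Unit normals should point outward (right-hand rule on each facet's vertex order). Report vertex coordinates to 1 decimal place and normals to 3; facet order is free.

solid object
 facet normal -0.065 0.974 -0.219
  outer loop
   vertex 2.3 2.7 3.9
   vertex 4.6 2.0 0.1
   vertex 0.7 2.3 2.6
  endloop
 endfacet
 facet normal 0.696 0.652 0.301
  outer loop
   vertex 2.3 2.7 3.9
   vertex 4.5 0.4 3.8
   vertex 4.6 2.0 0.1
  endloop
 endfacet
 facet normal -0.378 0.641 -0.667
  outer loop
   vertex 1.0 0.5 0.7
   vertex 0.7 2.3 2.6
   vertex 4.6 2.0 0.1
  endloop
 endfacet
 facet normal 0.304 -0.877 -0.371
  outer loop
   vertex 1.0 0.5 0.7
   vertex 4.6 2.0 0.1
   vertex 4.5 0.4 3.8
  endloop
 endfacet
 facet normal -0.243 0.970 0.000
  outer loop
   vertex 1.1 2.4 3.6
   vertex 2.3 2.7 3.9
   vertex 0.7 2.3 2.6
  endloop
 endfacet
 facet normal -0.185 -0.219 0.958
  outer loop
   vertex 1.1 2.4 3.6
   vertex 4.5 0.4 3.8
   vertex 2.3 2.7 3.9
  endloop
 endfacet
 facet normal -0.778 -0.512 0.363
  outer loop
   vertex 1.1 2.4 3.6
   vertex 0.7 2.3 2.6
   vertex 1.0 0.5 0.7
  endloop
 endfacet
 facet normal -0.461 -0.735 0.497
  outer loop
   vertex 1.1 2.4 3.6
   vertex 1.0 0.5 0.7
   vertex 4.5 0.4 3.8
  endloop
 endfacet
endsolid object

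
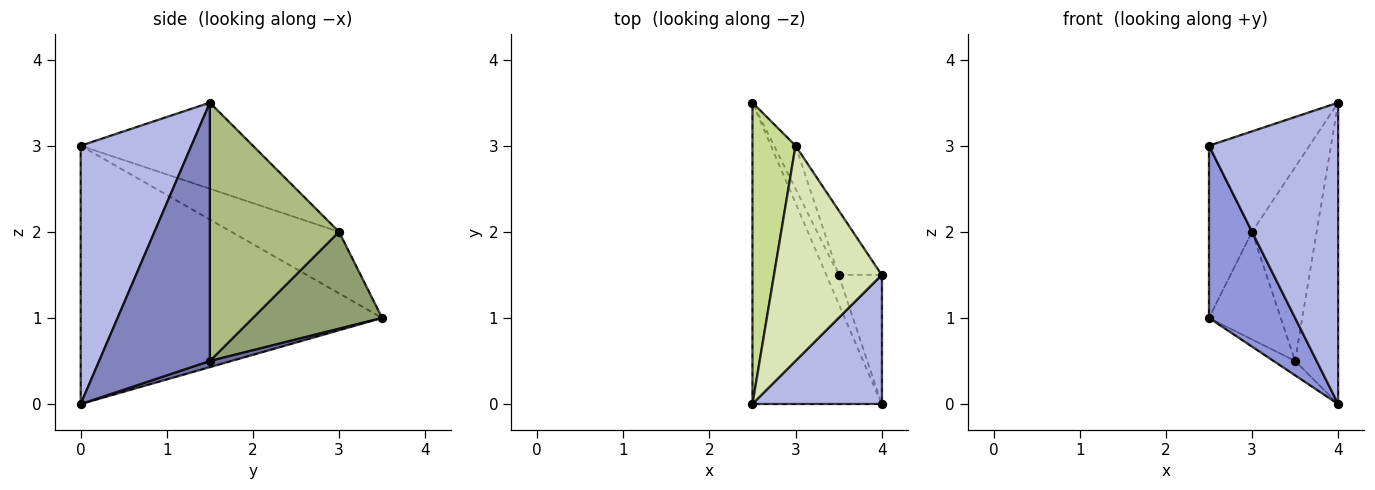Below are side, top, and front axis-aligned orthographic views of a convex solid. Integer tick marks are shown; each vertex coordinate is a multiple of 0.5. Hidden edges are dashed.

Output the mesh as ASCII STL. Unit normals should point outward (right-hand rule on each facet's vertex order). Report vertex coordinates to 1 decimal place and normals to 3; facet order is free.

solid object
 facet normal 0.408 0.408 -0.816
  outer loop
   vertex 3.5 1.5 0.5
   vertex 4.0 0.0 0.0
   vertex 2.5 3.5 1.0
  endloop
 endfacet
 facet normal 0.921 0.358 -0.153
  outer loop
   vertex 3.5 1.5 0.5
   vertex 4.0 1.5 3.5
   vertex 4.0 0.0 0.0
  endloop
 endfacet
 facet normal -0.867 -0.248 -0.433
  outer loop
   vertex 2.5 0.0 3.0
   vertex 2.5 3.5 1.0
   vertex 4.0 0.0 0.0
  endloop
 endfacet
 facet normal 0.619 -0.722 0.309
  outer loop
   vertex 2.5 0.0 3.0
   vertex 4.0 0.0 0.0
   vertex 4.0 1.5 3.5
  endloop
 endfacet
 facet normal 0.858 0.477 -0.191
  outer loop
   vertex 3.0 3.0 2.0
   vertex 3.5 1.5 0.5
   vertex 2.5 3.5 1.0
  endloop
 endfacet
 facet normal 0.885 0.442 -0.147
  outer loop
   vertex 3.0 3.0 2.0
   vertex 4.0 1.5 3.5
   vertex 3.5 1.5 0.5
  endloop
 endfacet
 facet normal -0.778 0.311 0.545
  outer loop
   vertex 3.0 3.0 2.0
   vertex 2.5 3.5 1.0
   vertex 2.5 0.0 3.0
  endloop
 endfacet
 facet normal -0.587 0.342 0.734
  outer loop
   vertex 3.0 3.0 2.0
   vertex 2.5 0.0 3.0
   vertex 4.0 1.5 3.5
  endloop
 endfacet
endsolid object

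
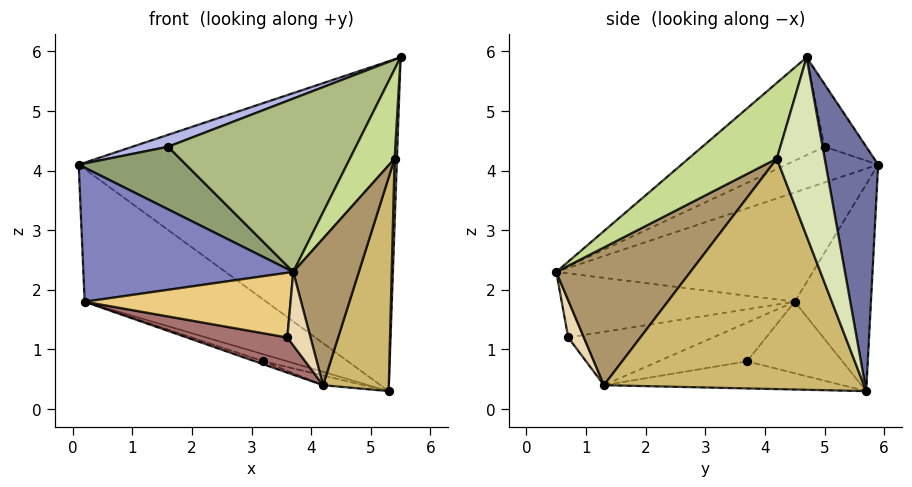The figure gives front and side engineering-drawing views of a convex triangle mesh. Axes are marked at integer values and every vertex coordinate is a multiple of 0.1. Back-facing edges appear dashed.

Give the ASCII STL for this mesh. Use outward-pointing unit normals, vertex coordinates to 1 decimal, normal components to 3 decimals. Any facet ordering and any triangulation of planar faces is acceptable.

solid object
 facet normal 0.160 0.973 0.168
  outer loop
   vertex 5.3 5.7 0.3
   vertex 0.1 5.9 4.1
   vertex 5.5 4.7 5.9
  endloop
 endfacet
 facet normal -0.730 -0.597 0.332
  outer loop
   vertex 0.2 4.5 1.8
   vertex 3.7 0.5 2.3
   vertex 0.1 5.9 4.1
  endloop
 endfacet
 facet normal -0.335 0.798 -0.500
  outer loop
   vertex 0.2 4.5 1.8
   vertex 0.1 5.9 4.1
   vertex 5.3 5.7 0.3
  endloop
 endfacet
 facet normal -0.362 -0.310 0.879
  outer loop
   vertex 1.6 5.0 4.4
   vertex 5.5 4.7 5.9
   vertex 0.1 5.9 4.1
  endloop
 endfacet
 facet normal -0.466 -0.543 0.699
  outer loop
   vertex 1.6 5.0 4.4
   vertex 0.1 5.9 4.1
   vertex 3.7 0.5 2.3
  endloop
 endfacet
 facet normal -0.341 -0.523 0.781
  outer loop
   vertex 1.6 5.0 4.4
   vertex 3.7 0.5 2.3
   vertex 5.5 4.7 5.9
  endloop
 endfacet
 facet normal 0.890 -0.450 0.080
  outer loop
   vertex 5.4 4.2 4.2
   vertex 5.5 4.7 5.9
   vertex 3.7 0.5 2.3
  endloop
 endfacet
 facet normal 0.998 -0.049 -0.044
  outer loop
   vertex 5.4 4.2 4.2
   vertex 5.3 5.7 0.3
   vertex 5.5 4.7 5.9
  endloop
 endfacet
 facet normal 0.897 -0.439 0.051
  outer loop
   vertex 4.2 1.3 0.4
   vertex 5.4 4.2 4.2
   vertex 3.7 0.5 2.3
  endloop
 endfacet
 facet normal 0.963 -0.243 -0.118
  outer loop
   vertex 4.2 1.3 0.4
   vertex 5.3 5.7 0.3
   vertex 5.4 4.2 4.2
  endloop
 endfacet
 facet normal -0.748 -0.661 -0.052
  outer loop
   vertex 3.6 0.7 1.2
   vertex 3.7 0.5 2.3
   vertex 0.2 4.5 1.8
  endloop
 endfacet
 facet normal 0.549 -0.812 -0.198
  outer loop
   vertex 3.6 0.7 1.2
   vertex 4.2 1.3 0.4
   vertex 3.7 0.5 2.3
  endloop
 endfacet
 facet normal -0.568 -0.394 -0.722
  outer loop
   vertex 3.6 0.7 1.2
   vertex 0.2 4.5 1.8
   vertex 4.2 1.3 0.4
  endloop
 endfacet
 facet normal -0.297 0.074 -0.952
  outer loop
   vertex 3.2 3.7 0.8
   vertex 0.2 4.5 1.8
   vertex 5.3 5.7 0.3
  endloop
 endfacet
 facet normal -0.273 0.046 -0.961
  outer loop
   vertex 3.2 3.7 0.8
   vertex 5.3 5.7 0.3
   vertex 4.2 1.3 0.4
  endloop
 endfacet
 facet normal -0.309 0.030 -0.951
  outer loop
   vertex 3.2 3.7 0.8
   vertex 4.2 1.3 0.4
   vertex 0.2 4.5 1.8
  endloop
 endfacet
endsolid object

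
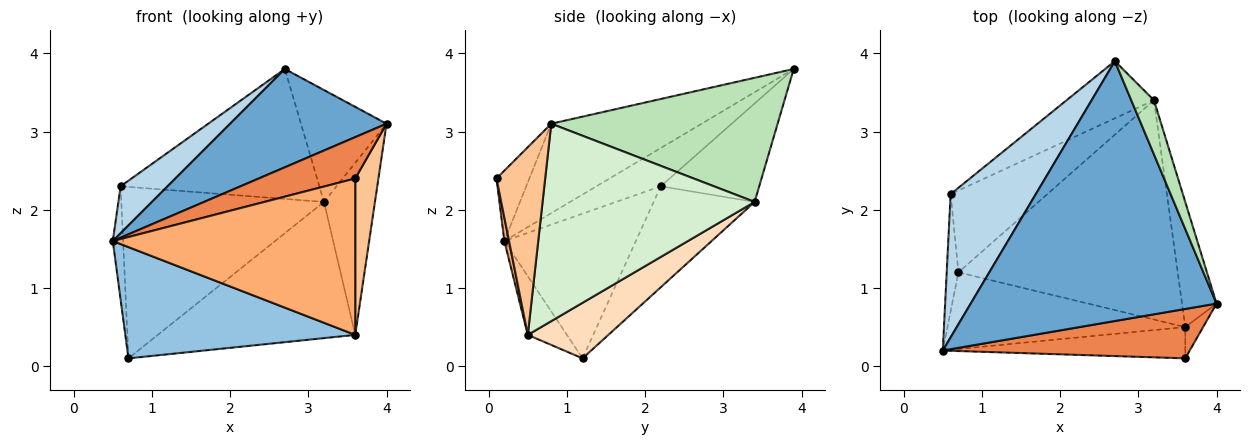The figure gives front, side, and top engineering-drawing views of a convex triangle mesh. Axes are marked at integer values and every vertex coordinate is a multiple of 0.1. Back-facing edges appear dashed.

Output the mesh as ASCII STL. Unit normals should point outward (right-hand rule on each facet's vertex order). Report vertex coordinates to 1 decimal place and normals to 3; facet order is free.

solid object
 facet normal -0.322 -0.335 0.885
  outer loop
   vertex 2.7 3.9 3.8
   vertex 0.5 0.2 1.6
   vertex 4.0 0.8 3.1
  endloop
 endfacet
 facet normal -0.139 -0.815 -0.562
  outer loop
   vertex 3.6 0.5 0.4
   vertex 0.5 0.2 1.6
   vertex 0.7 1.2 0.1
  endloop
 endfacet
 facet normal -0.393 -0.286 0.874
  outer loop
   vertex 0.6 2.2 2.3
   vertex 0.5 0.2 1.6
   vertex 2.7 3.9 3.8
  endloop
 endfacet
 facet normal -0.994 0.078 -0.081
  outer loop
   vertex 0.6 2.2 2.3
   vertex 0.7 1.2 0.1
   vertex 0.5 0.2 1.6
  endloop
 endfacet
 facet normal -0.214 -0.627 0.749
  outer loop
   vertex 3.6 0.1 2.4
   vertex 4.0 0.8 3.1
   vertex 0.5 0.2 1.6
  endloop
 endfacet
 facet normal 0.019 -0.980 -0.196
  outer loop
   vertex 3.6 0.1 2.4
   vertex 0.5 0.2 1.6
   vertex 3.6 0.5 0.4
  endloop
 endfacet
 facet normal 0.900 -0.428 -0.086
  outer loop
   vertex 3.6 0.1 2.4
   vertex 3.6 0.5 0.4
   vertex 4.0 0.8 3.1
  endloop
 endfacet
 facet normal 0.210 0.516 -0.830
  outer loop
   vertex 3.2 3.4 2.1
   vertex 3.6 0.5 0.4
   vertex 0.7 1.2 0.1
  endloop
 endfacet
 facet normal -0.413 0.834 -0.367
  outer loop
   vertex 3.2 3.4 2.1
   vertex 0.6 2.2 2.3
   vertex 2.7 3.9 3.8
  endloop
 endfacet
 facet normal -0.410 0.823 -0.393
  outer loop
   vertex 3.2 3.4 2.1
   vertex 0.7 1.2 0.1
   vertex 0.6 2.2 2.3
  endloop
 endfacet
 facet normal 0.922 0.349 0.169
  outer loop
   vertex 3.2 3.4 2.1
   vertex 2.7 3.9 3.8
   vertex 4.0 0.8 3.1
  endloop
 endfacet
 facet normal 0.959 0.230 -0.168
  outer loop
   vertex 3.2 3.4 2.1
   vertex 4.0 0.8 3.1
   vertex 3.6 0.5 0.4
  endloop
 endfacet
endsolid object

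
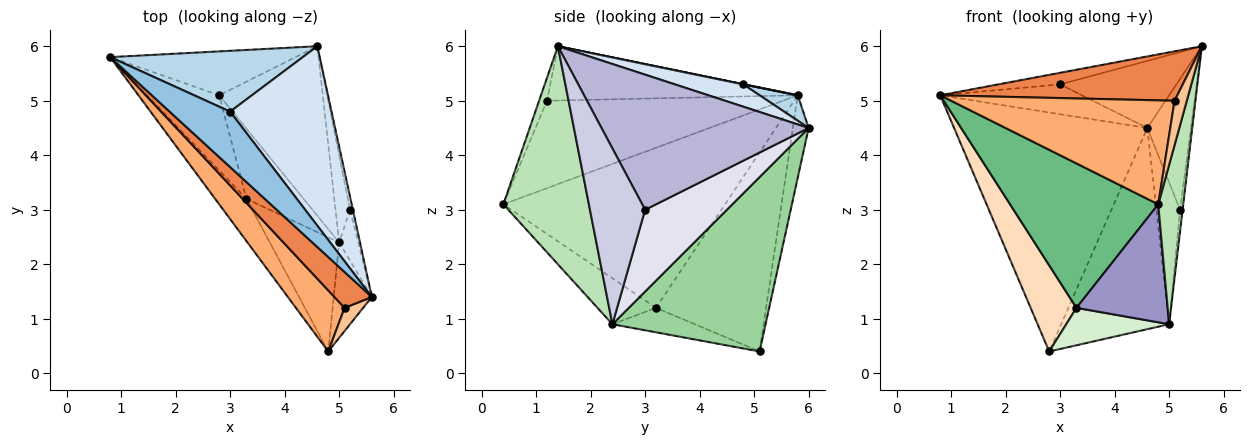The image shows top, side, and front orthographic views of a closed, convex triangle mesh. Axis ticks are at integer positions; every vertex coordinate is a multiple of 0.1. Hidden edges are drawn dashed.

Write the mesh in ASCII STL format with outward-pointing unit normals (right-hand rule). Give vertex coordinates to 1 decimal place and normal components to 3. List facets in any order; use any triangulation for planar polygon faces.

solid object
 facet normal -0.080 0.980 -0.180
  outer loop
   vertex 2.8 5.1 0.4
   vertex 0.8 5.8 5.1
   vertex 4.6 6.0 4.5
  endloop
 endfacet
 facet normal 0.004 0.205 0.979
  outer loop
   vertex 3.0 4.8 5.3
   vertex 0.8 5.8 5.1
   vertex 5.6 1.4 6.0
  endloop
 endfacet
 facet normal 0.118 0.437 0.892
  outer loop
   vertex 3.0 4.8 5.3
   vertex 4.6 6.0 4.5
   vertex 0.8 5.8 5.1
  endloop
 endfacet
 facet normal 0.202 0.343 0.917
  outer loop
   vertex 3.0 4.8 5.3
   vertex 5.6 1.4 6.0
   vertex 4.6 6.0 4.5
  endloop
 endfacet
 facet normal -0.648 -0.616 0.447
  outer loop
   vertex 5.1 1.2 5.0
   vertex 5.6 1.4 6.0
   vertex 0.8 5.8 5.1
  endloop
 endfacet
 facet normal -0.673 -0.637 0.375
  outer loop
   vertex 5.1 1.2 5.0
   vertex 0.8 5.8 5.1
   vertex 4.8 0.4 3.1
  endloop
 endfacet
 facet normal -0.497 -0.769 0.402
  outer loop
   vertex 5.1 1.2 5.0
   vertex 4.8 0.4 3.1
   vertex 5.6 1.4 6.0
  endloop
 endfacet
 facet normal -0.875 -0.364 -0.318
  outer loop
   vertex 3.3 3.2 1.2
   vertex 0.8 5.8 5.1
   vertex 2.8 5.1 0.4
  endloop
 endfacet
 facet normal -0.821 -0.548 -0.160
  outer loop
   vertex 3.3 3.2 1.2
   vertex 4.8 0.4 3.1
   vertex 0.8 5.8 5.1
  endloop
 endfacet
 facet normal 0.735 0.518 -0.437
  outer loop
   vertex 5.0 2.4 0.9
   vertex 2.8 5.1 0.4
   vertex 4.6 6.0 4.5
  endloop
 endfacet
 facet normal 0.947 -0.277 -0.166
  outer loop
   vertex 5.0 2.4 0.9
   vertex 5.6 1.4 6.0
   vertex 4.8 0.4 3.1
  endloop
 endfacet
 facet normal -0.353 -0.440 -0.825
  outer loop
   vertex 5.0 2.4 0.9
   vertex 3.3 3.2 1.2
   vertex 2.8 5.1 0.4
  endloop
 endfacet
 facet normal -0.419 -0.653 -0.631
  outer loop
   vertex 5.0 2.4 0.9
   vertex 4.8 0.4 3.1
   vertex 3.3 3.2 1.2
  endloop
 endfacet
 facet normal 0.978 0.206 -0.021
  outer loop
   vertex 5.2 3.0 3.0
   vertex 4.6 6.0 4.5
   vertex 5.6 1.4 6.0
  endloop
 endfacet
 facet normal 0.993 0.046 -0.108
  outer loop
   vertex 5.2 3.0 3.0
   vertex 5.6 1.4 6.0
   vertex 5.0 2.4 0.9
  endloop
 endfacet
 facet normal 0.947 0.274 -0.168
  outer loop
   vertex 5.2 3.0 3.0
   vertex 5.0 2.4 0.9
   vertex 4.6 6.0 4.5
  endloop
 endfacet
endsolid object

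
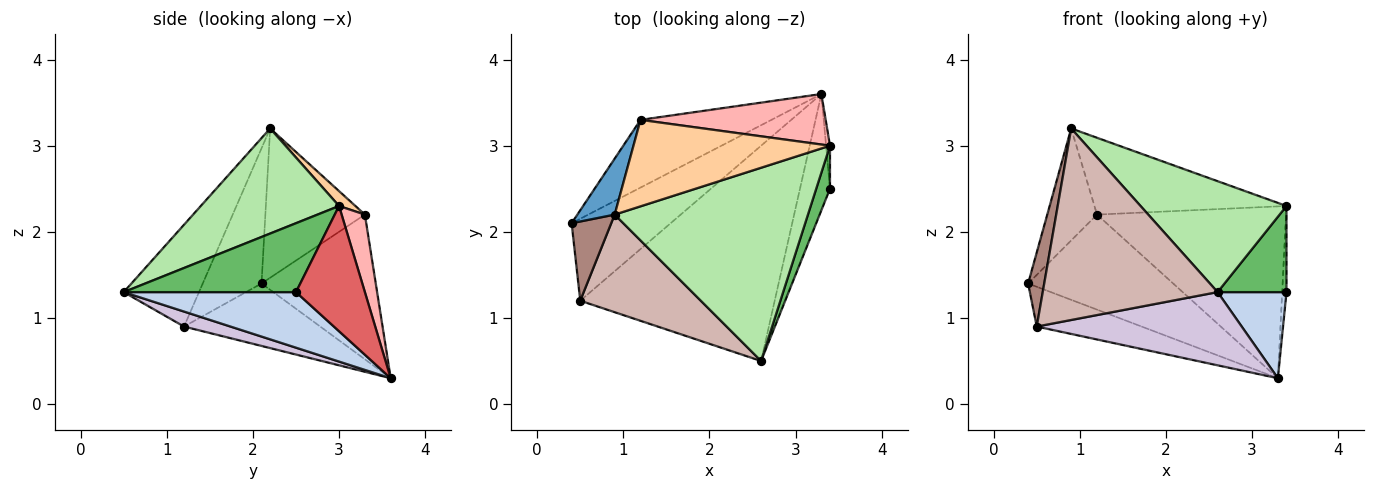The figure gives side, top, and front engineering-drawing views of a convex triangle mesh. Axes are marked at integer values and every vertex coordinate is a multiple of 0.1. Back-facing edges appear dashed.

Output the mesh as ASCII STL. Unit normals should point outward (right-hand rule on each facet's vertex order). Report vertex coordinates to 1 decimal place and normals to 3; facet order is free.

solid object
 facet normal -0.873 0.436 0.218
  outer loop
   vertex 1.2 3.3 2.2
   vertex 0.4 2.1 1.4
   vertex 0.9 2.2 3.2
  endloop
 endfacet
 facet normal 0.830 -0.332 -0.448
  outer loop
   vertex 3.3 3.6 0.3
   vertex 3.4 2.5 1.3
   vertex 2.6 0.5 1.3
  endloop
 endfacet
 facet normal -0.540 0.686 -0.488
  outer loop
   vertex 3.3 3.6 0.3
   vertex 0.4 2.1 1.4
   vertex 1.2 3.3 2.2
  endloop
 endfacet
 facet normal 0.056 0.663 0.746
  outer loop
   vertex 3.4 3.0 2.3
   vertex 1.2 3.3 2.2
   vertex 0.9 2.2 3.2
  endloop
 endfacet
 facet normal 0.913 -0.365 0.183
  outer loop
   vertex 3.4 3.0 2.3
   vertex 2.6 0.5 1.3
   vertex 3.4 2.5 1.3
  endloop
 endfacet
 facet normal 0.426 -0.450 0.784
  outer loop
   vertex 3.4 3.0 2.3
   vertex 0.9 2.2 3.2
   vertex 2.6 0.5 1.3
  endloop
 endfacet
 facet normal 0.998 0.062 -0.031
  outer loop
   vertex 3.4 3.0 2.3
   vertex 3.4 2.5 1.3
   vertex 3.3 3.6 0.3
  endloop
 endfacet
 facet normal 0.117 0.953 0.280
  outer loop
   vertex 3.4 3.0 2.3
   vertex 3.3 3.6 0.3
   vertex 1.2 3.3 2.2
  endloop
 endfacet
 facet normal -0.493 0.380 -0.783
  outer loop
   vertex 0.5 1.2 0.9
   vertex 0.4 2.1 1.4
   vertex 3.3 3.6 0.3
  endloop
 endfacet
 facet normal 0.073 -0.321 -0.944
  outer loop
   vertex 0.5 1.2 0.9
   vertex 3.3 3.6 0.3
   vertex 2.6 0.5 1.3
  endloop
 endfacet
 facet normal -0.928 -0.254 0.272
  outer loop
   vertex 0.5 1.2 0.9
   vertex 0.9 2.2 3.2
   vertex 0.4 2.1 1.4
  endloop
 endfacet
 facet normal -0.358 -0.832 0.424
  outer loop
   vertex 0.5 1.2 0.9
   vertex 2.6 0.5 1.3
   vertex 0.9 2.2 3.2
  endloop
 endfacet
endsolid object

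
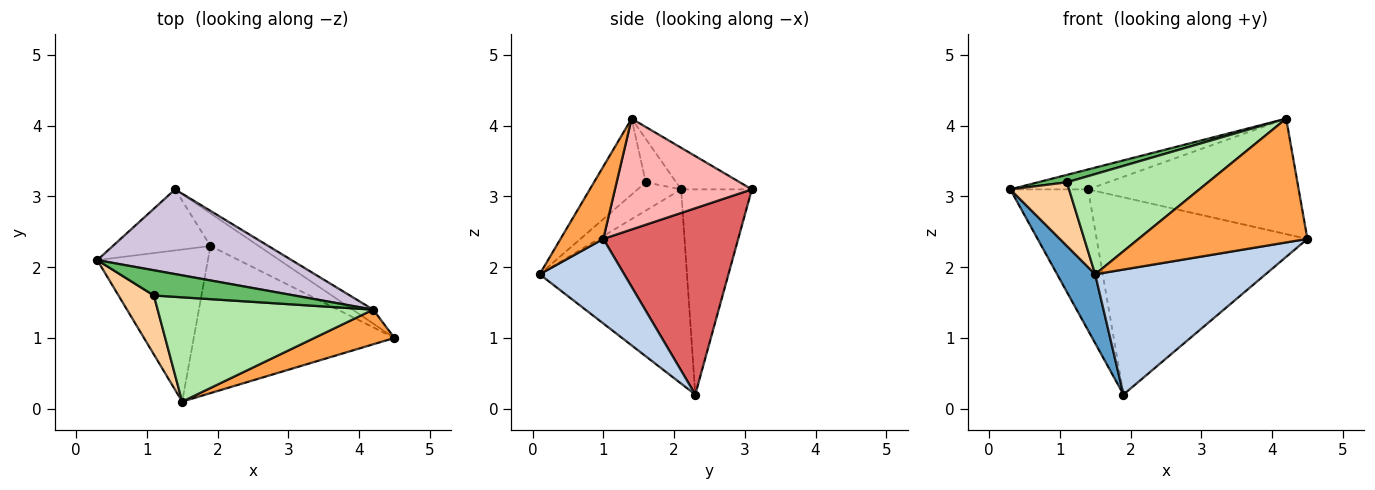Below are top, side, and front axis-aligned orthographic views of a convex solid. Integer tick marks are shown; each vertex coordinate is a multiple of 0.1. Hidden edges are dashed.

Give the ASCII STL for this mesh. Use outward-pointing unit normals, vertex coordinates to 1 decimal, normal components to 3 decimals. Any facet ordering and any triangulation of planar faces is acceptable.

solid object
 facet normal -0.848 -0.219 -0.483
  outer loop
   vertex 1.9 2.3 0.2
   vertex 1.5 0.1 1.9
   vertex 0.3 2.1 3.1
  endloop
 endfacet
 facet normal 0.306 -0.616 -0.726
  outer loop
   vertex 1.9 2.3 0.2
   vertex 4.5 1.0 2.4
   vertex 1.5 0.1 1.9
  endloop
 endfacet
 facet normal 0.237 -0.936 0.262
  outer loop
   vertex 4.2 1.4 4.1
   vertex 1.5 0.1 1.9
   vertex 4.5 1.0 2.4
  endloop
 endfacet
 facet normal -0.478 -0.645 0.597
  outer loop
   vertex 1.1 1.6 3.2
   vertex 0.3 2.1 3.1
   vertex 1.5 0.1 1.9
  endloop
 endfacet
 facet normal -0.284 -0.271 0.920
  outer loop
   vertex 1.1 1.6 3.2
   vertex 4.2 1.4 4.1
   vertex 0.3 2.1 3.1
  endloop
 endfacet
 facet normal -0.246 -0.671 0.699
  outer loop
   vertex 1.1 1.6 3.2
   vertex 1.5 0.1 1.9
   vertex 4.2 1.4 4.1
  endloop
 endfacet
 facet normal 0.534 0.834 -0.138
  outer loop
   vertex 1.4 3.1 3.1
   vertex 4.5 1.0 2.4
   vertex 1.9 2.3 0.2
  endloop
 endfacet
 facet normal 0.542 0.834 -0.101
  outer loop
   vertex 1.4 3.1 3.1
   vertex 4.2 1.4 4.1
   vertex 4.5 1.0 2.4
  endloop
 endfacet
 facet normal -0.641 0.705 -0.305
  outer loop
   vertex 1.4 3.1 3.1
   vertex 1.9 2.3 0.2
   vertex 0.3 2.1 3.1
  endloop
 endfacet
 facet normal -0.204 0.224 0.953
  outer loop
   vertex 1.4 3.1 3.1
   vertex 0.3 2.1 3.1
   vertex 4.2 1.4 4.1
  endloop
 endfacet
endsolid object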